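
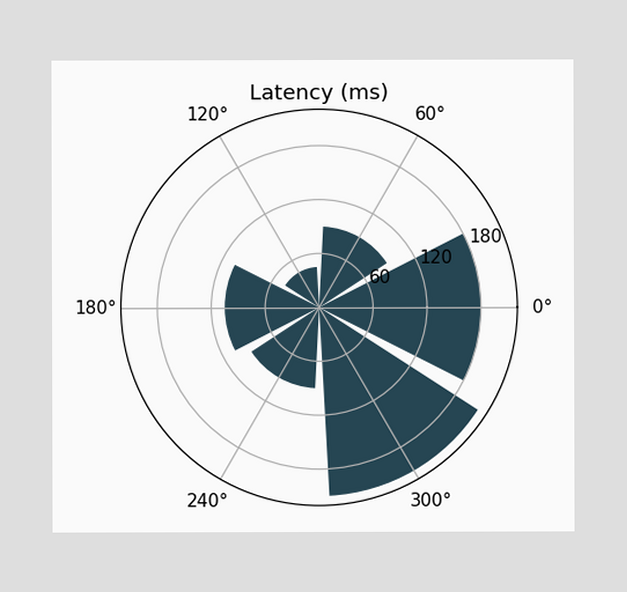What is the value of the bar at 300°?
The bar at 300° reaches 210ms on the radial axis.

210ms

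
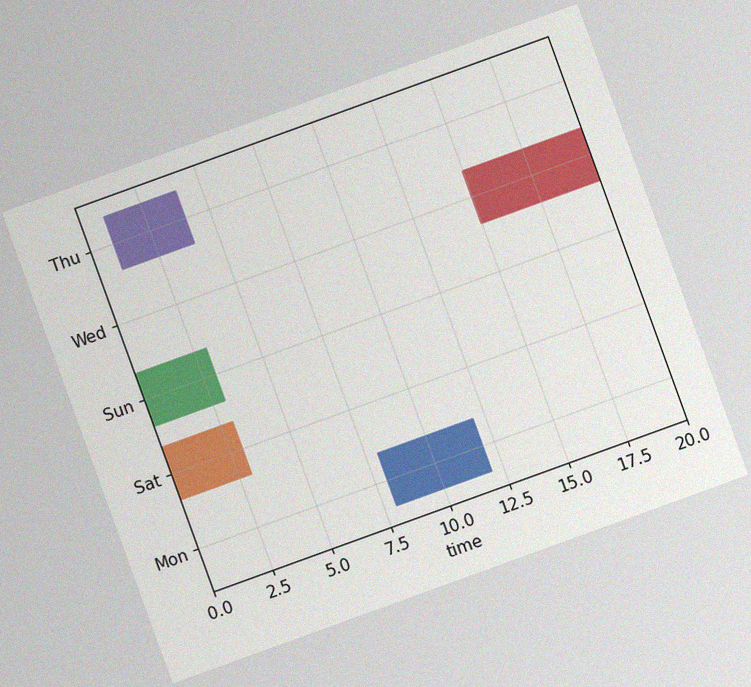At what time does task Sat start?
The chart is tilted about 20° counter-clockwise, with some photo noise. The Sat bar begins at t=0.

0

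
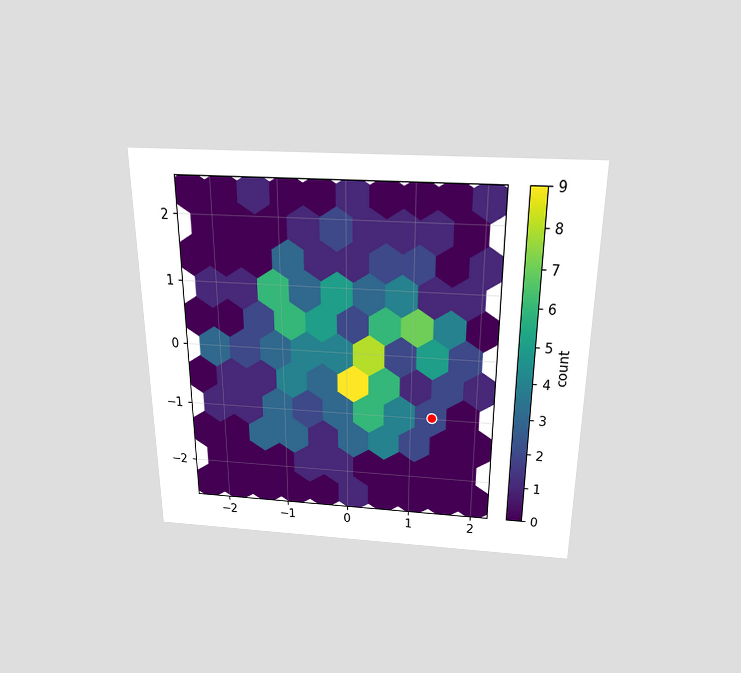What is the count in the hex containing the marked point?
The chart is viewed slightly from above. The marked hex reads 2 on the colorbar.

2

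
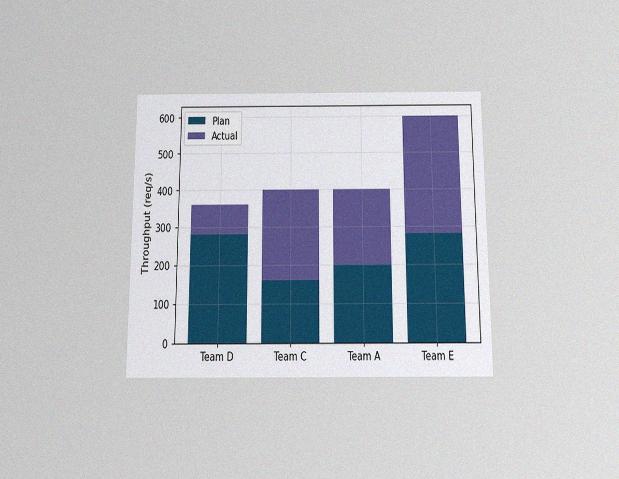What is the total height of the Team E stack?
600req/s

The chart is viewed slightly from below, with some photo noise. The Team E stack's top reaches 600req/s on the y-axis.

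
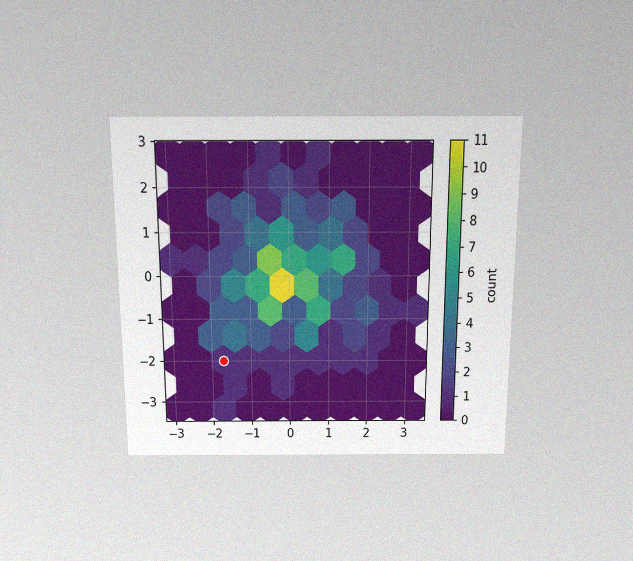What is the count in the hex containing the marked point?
1

The chart is viewed slightly from above, with some photo noise. The marked hex reads 1 on the colorbar.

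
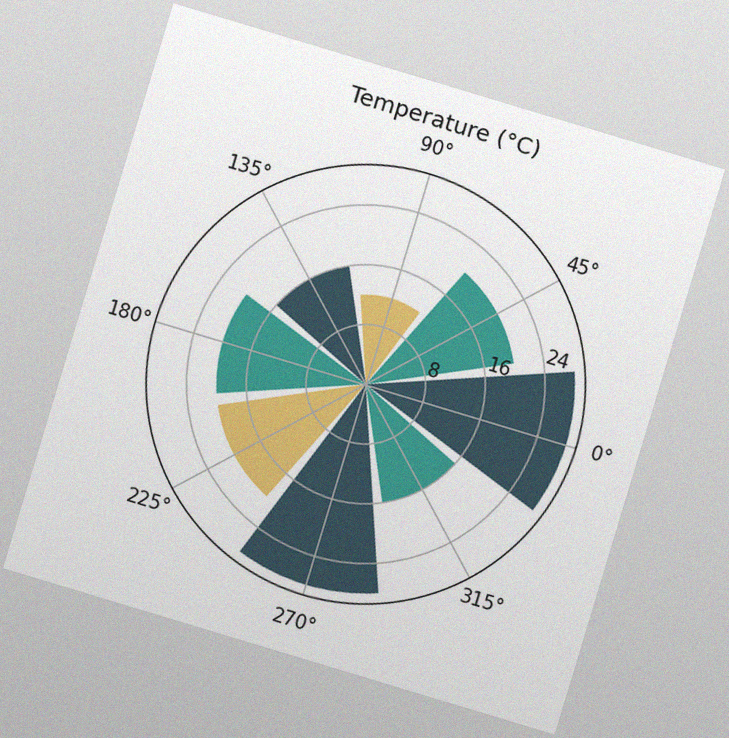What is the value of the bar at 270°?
The chart is tilted about 17° clockwise, with some photo noise. The bar at 270° reaches 28°C on the radial axis.

28°C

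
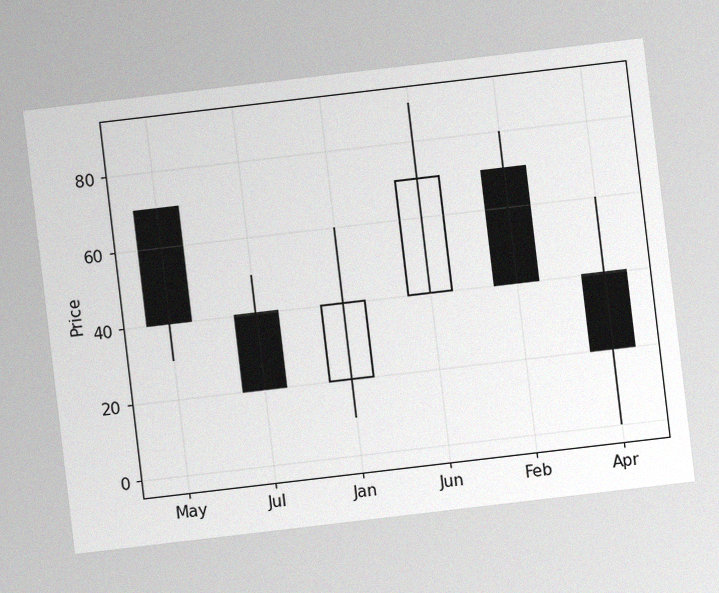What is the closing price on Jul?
The chart is tilted about 7° counter-clockwise, with some photo noise. The Jul candle closes at 20.

20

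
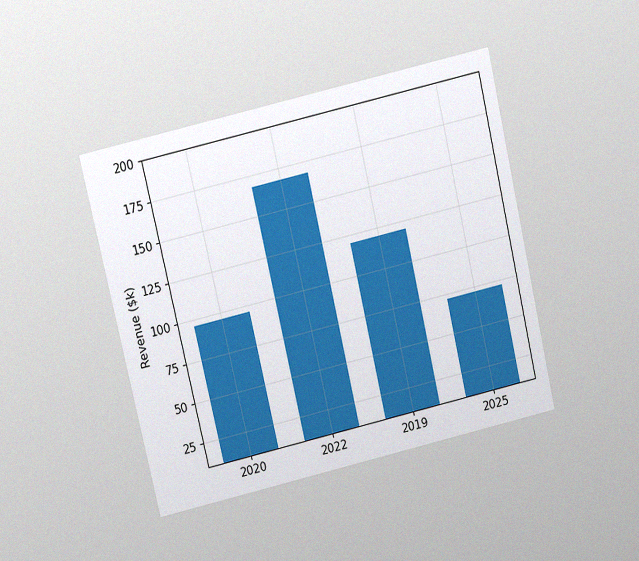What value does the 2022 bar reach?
$168k

The chart is tilted about 13° counter-clockwise and viewed slightly from above, with some photo noise. Reading along the chart's y-axis, the 2022 bar reaches $168k.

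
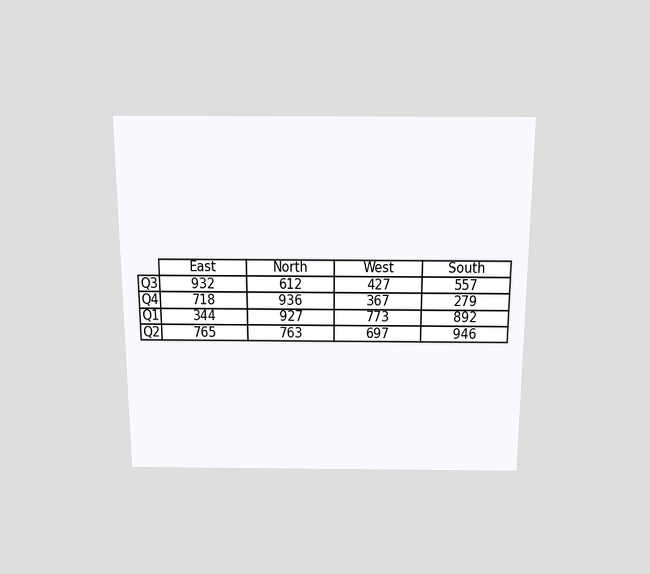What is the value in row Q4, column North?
936

The chart is viewed slightly from above. The (Q4, North) cell reads 936.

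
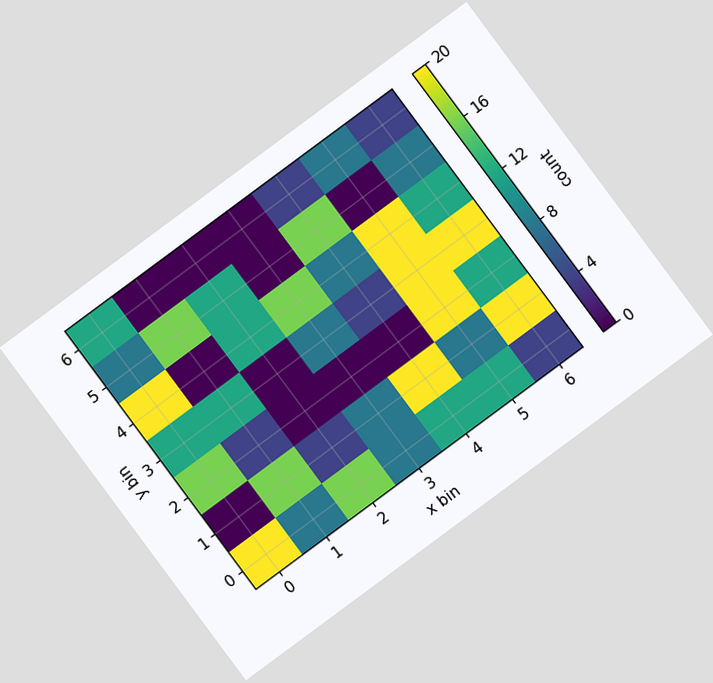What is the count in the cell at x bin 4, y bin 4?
The chart is tilted about 37° counter-clockwise. Matching the cell (4, 4) against the colorbar gives 8.

8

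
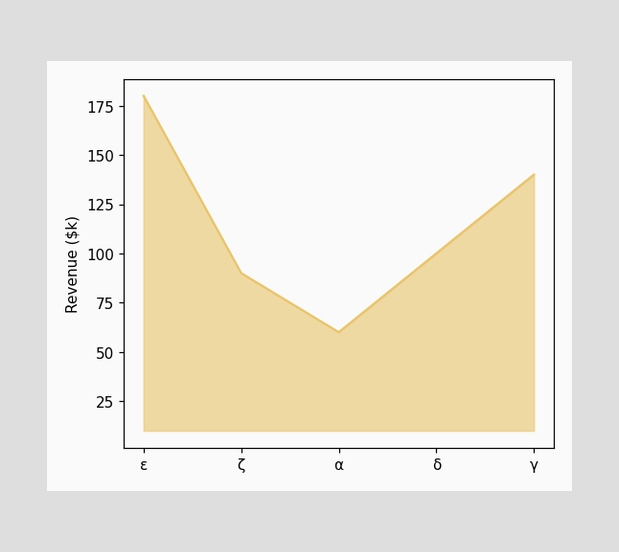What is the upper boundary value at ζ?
$90k

At ζ the upper boundary is at $90k.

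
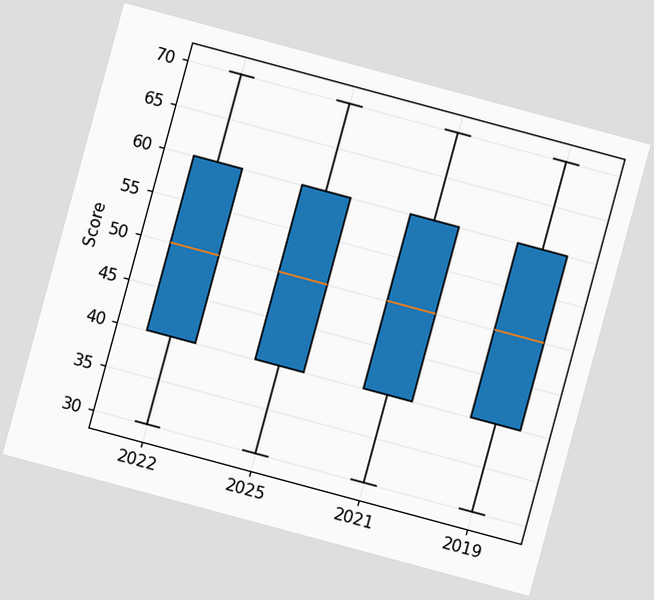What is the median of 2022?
The chart is tilted about 15° clockwise. The median line in the 2022 box sits at 50.

50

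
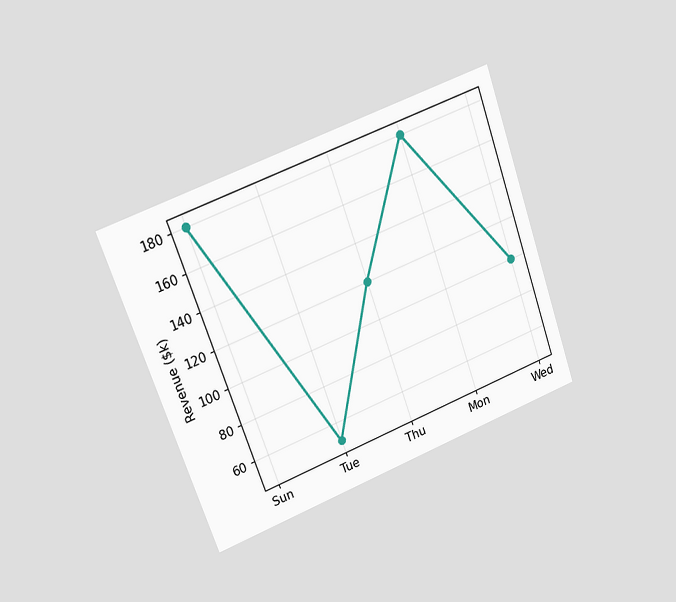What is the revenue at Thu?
$120k

The chart is tilted about 20° counter-clockwise and viewed at a slight angle. At Thu, the line is at $120k.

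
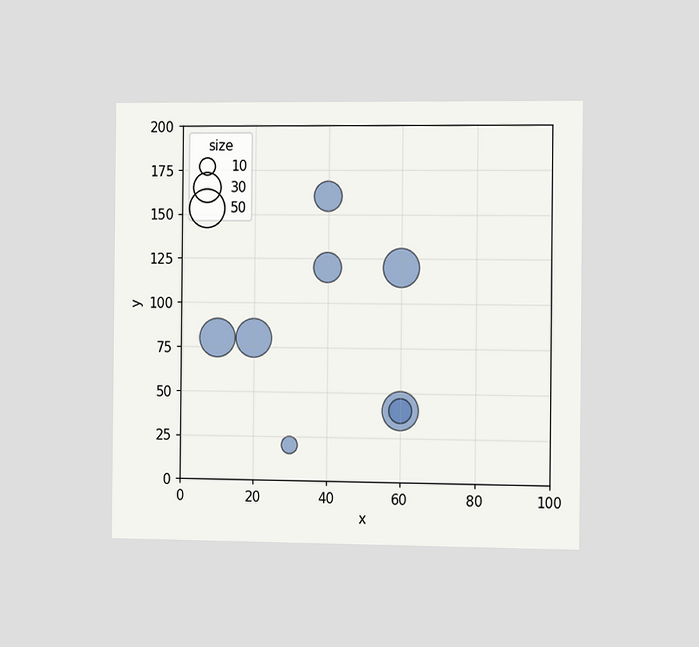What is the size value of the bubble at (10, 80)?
50

The chart is viewed slightly from the right. Matching the bubble at (10, 80) against the size legend gives 50.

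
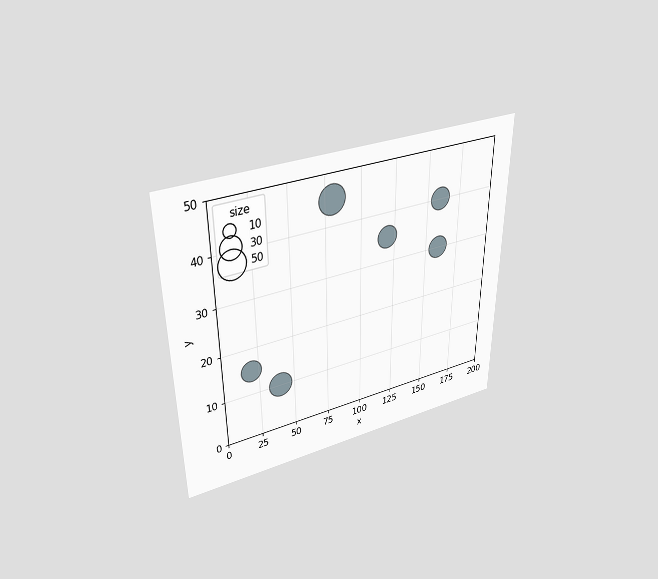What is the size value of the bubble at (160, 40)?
30

The chart is viewed slightly from above. Matching the bubble at (160, 40) against the size legend gives 30.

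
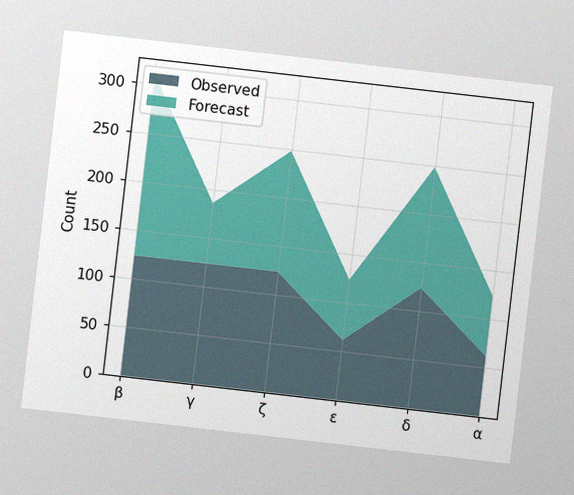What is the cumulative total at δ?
248

The chart is tilted about 7° clockwise, with some photo noise. The stacked total at δ reaches 248.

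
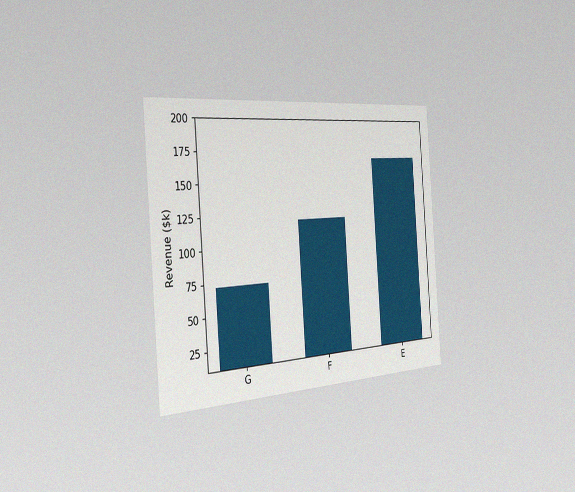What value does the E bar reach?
The chart is tilted about 4° counter-clockwise and viewed slightly from the left, with some photo noise. Reading along the chart's y-axis, the E bar reaches $168k.

$168k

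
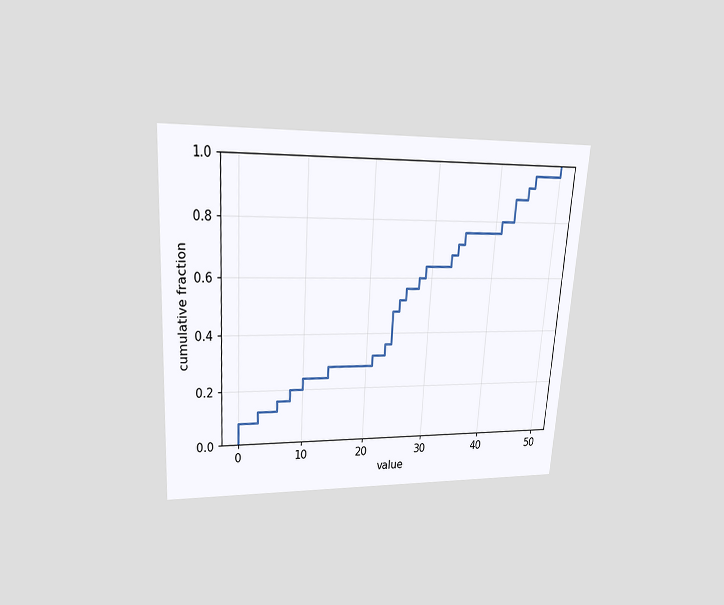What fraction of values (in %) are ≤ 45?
92%

The chart is tilted about 4° clockwise and viewed slightly from above. At x=45 the ECDF step is at 92%.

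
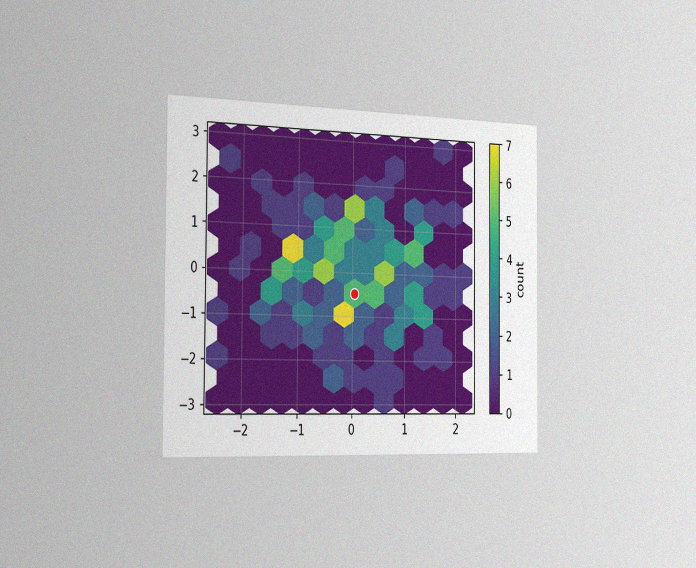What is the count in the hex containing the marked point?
5

The chart is viewed slightly from the left, with some photo noise. The marked hex reads 5 on the colorbar.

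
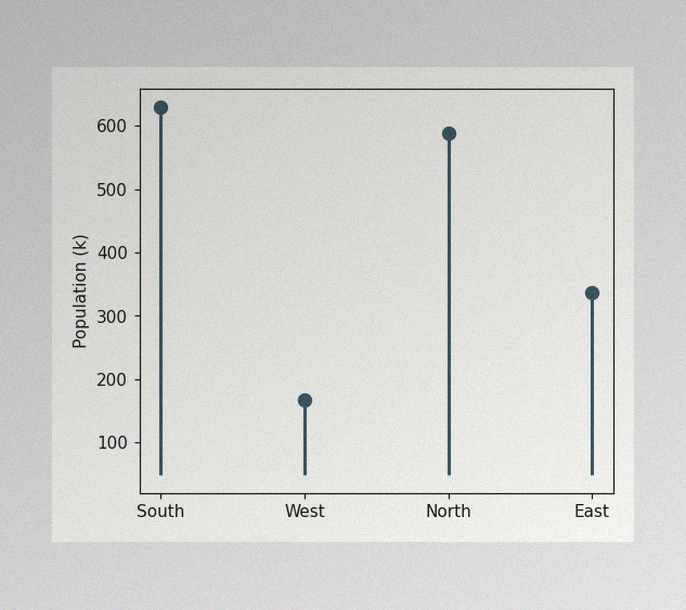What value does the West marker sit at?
The image has some photo noise and uneven lighting. The West marker sits at 168k.

168k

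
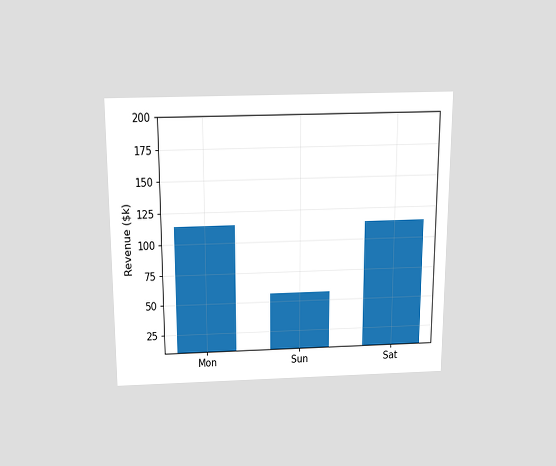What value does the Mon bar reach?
$114k

The chart is viewed slightly from above. Reading along the chart's y-axis, the Mon bar reaches $114k.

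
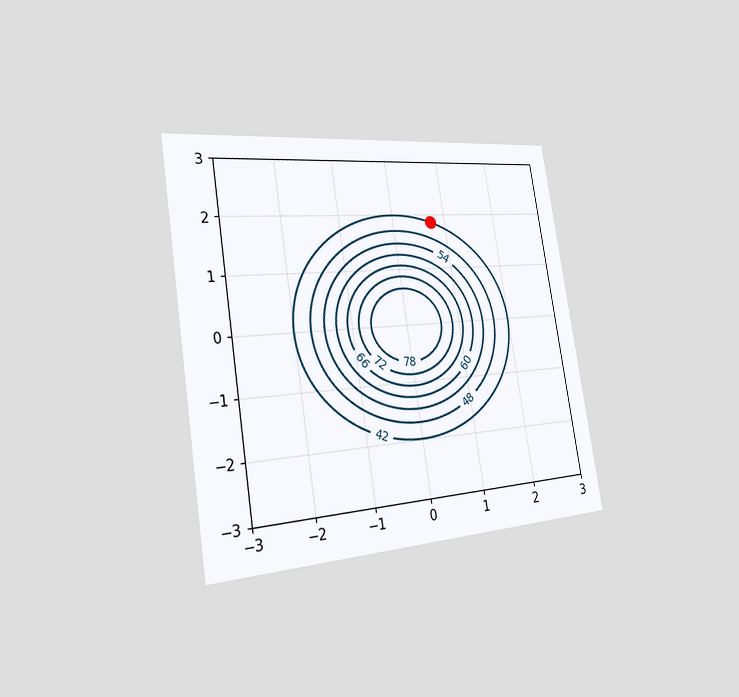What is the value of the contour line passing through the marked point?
42

The chart is tilted about 9° counter-clockwise and viewed slightly from the left. The marked point sits on the contour labelled 42.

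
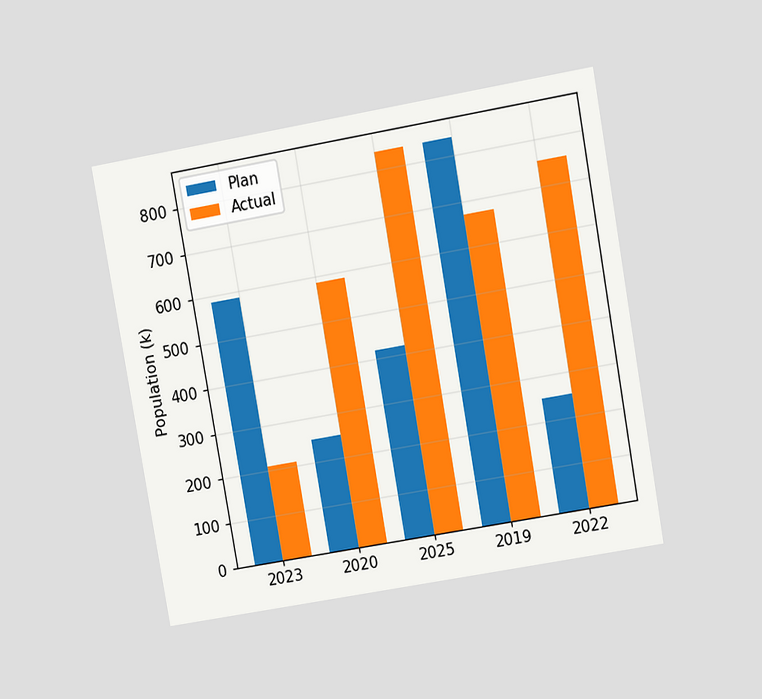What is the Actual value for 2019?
672k

The chart is tilted about 10° counter-clockwise and viewed at a slight angle. The Actual bar at 2019 reaches 672k on the y-axis.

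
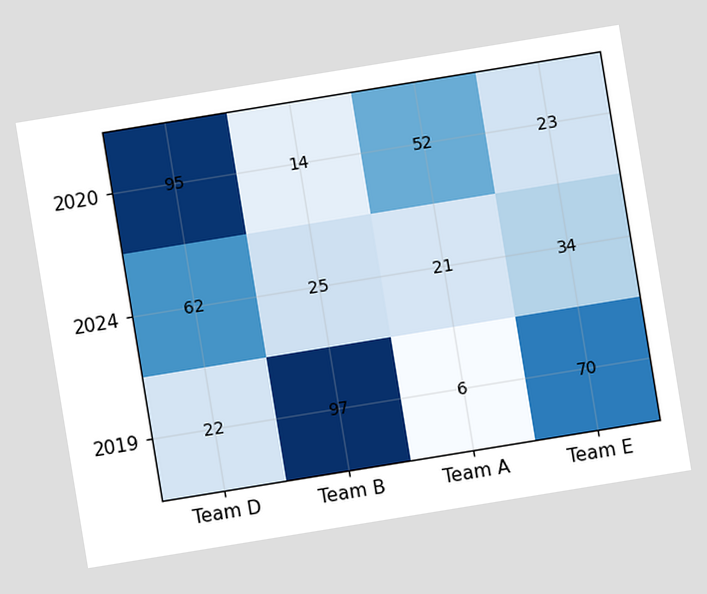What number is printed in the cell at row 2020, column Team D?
95

The chart is tilted about 9° counter-clockwise. The (2020, Team D) cell reads 95.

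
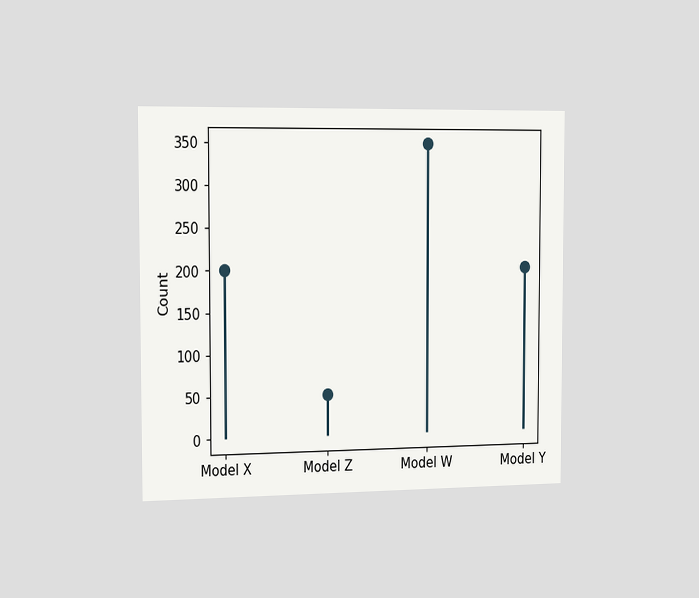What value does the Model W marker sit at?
The chart is viewed slightly from the left. The Model W marker sits at 350.

350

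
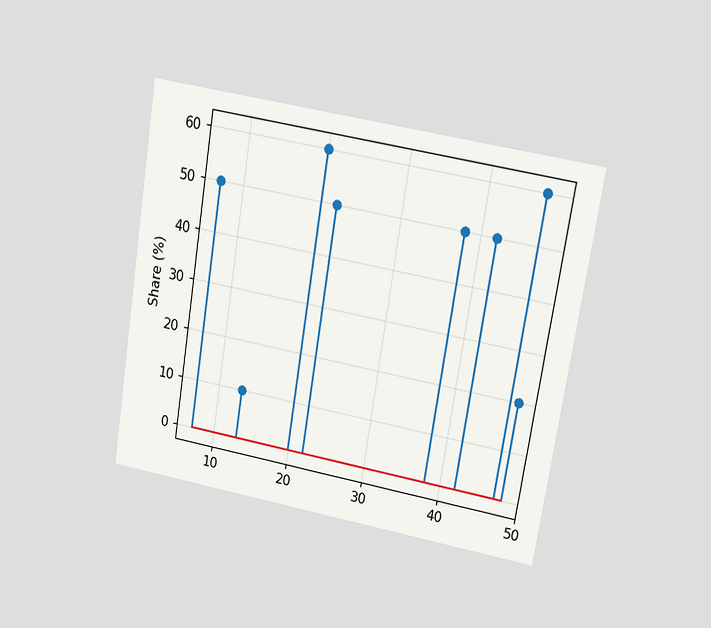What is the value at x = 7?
The chart is tilted about 9° clockwise and viewed at a slight angle. The stem at x=7 reaches 50%.

50%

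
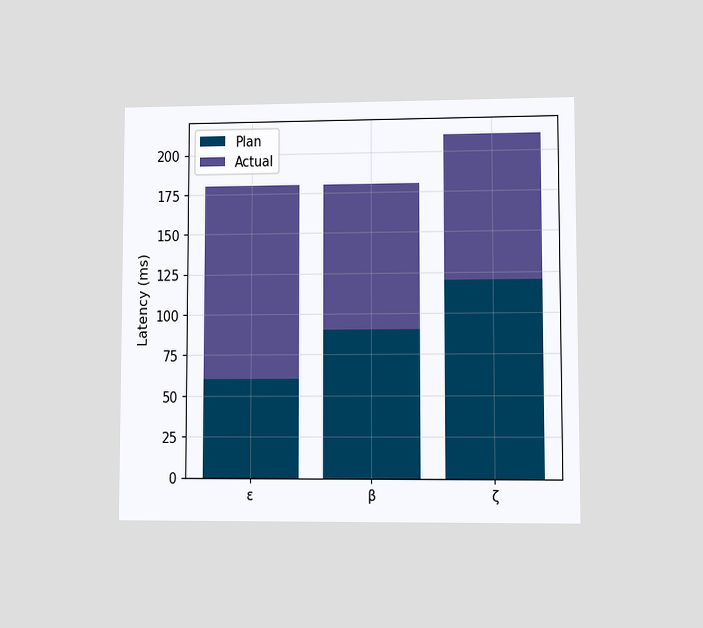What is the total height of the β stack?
The chart is viewed at a slight angle. The β stack's top reaches 180ms on the y-axis.

180ms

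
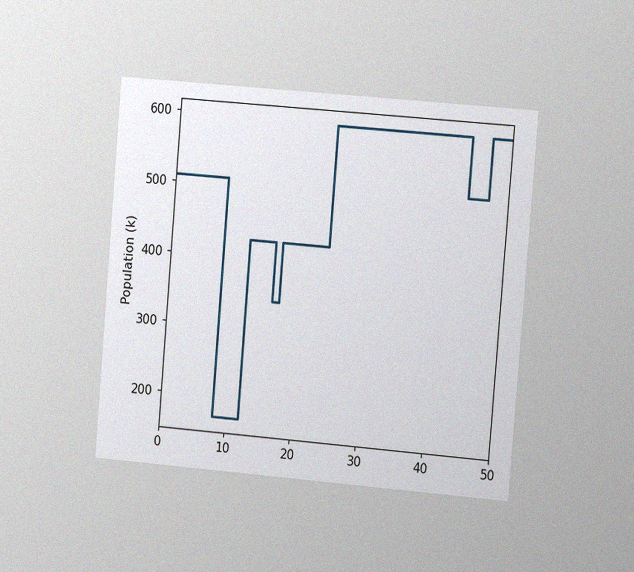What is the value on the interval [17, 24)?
425k

The chart is tilted about 5° clockwise and viewed slightly from the right, with some photo noise. On [17, 24) the step sits at 425k.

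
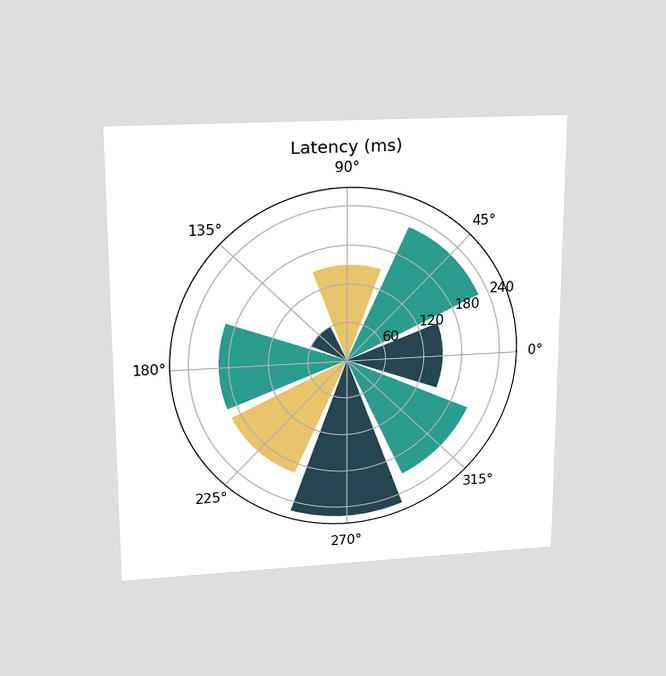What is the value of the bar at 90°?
150ms

The chart is viewed slightly from above. The bar at 90° reaches 150ms on the radial axis.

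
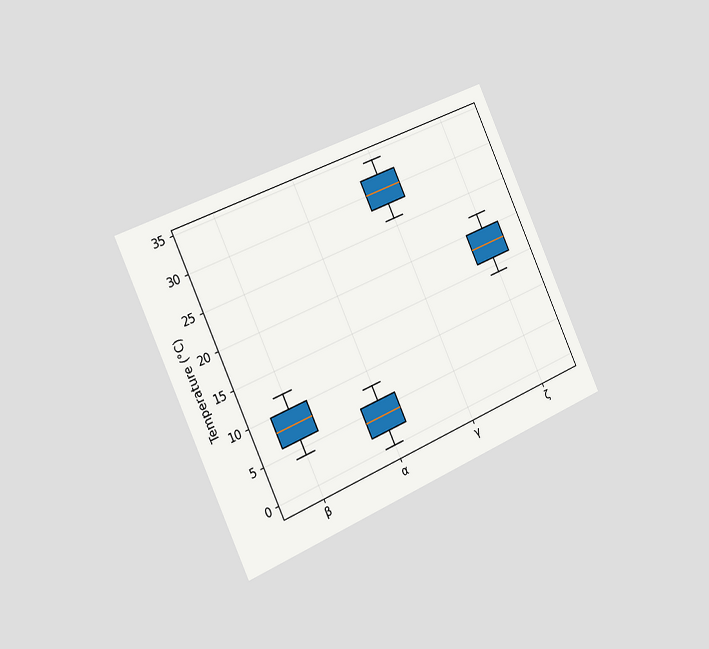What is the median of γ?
The chart is tilted about 25° counter-clockwise and viewed slightly from the left. The median line in the γ box sits at 30°C.

30°C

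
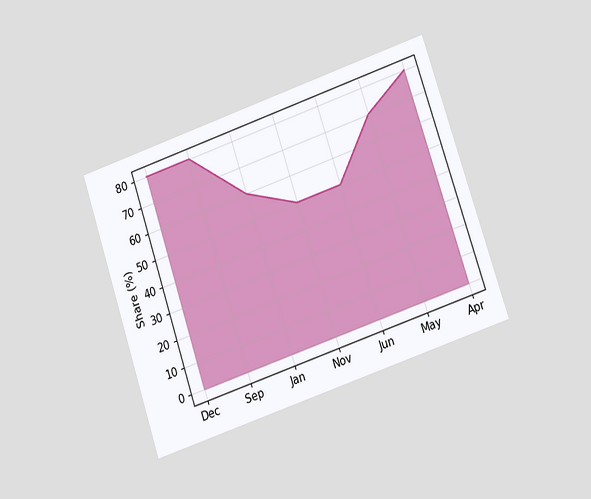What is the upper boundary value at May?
70%

The chart is tilted about 19° counter-clockwise and viewed at a slight angle. At May the upper boundary is at 70%.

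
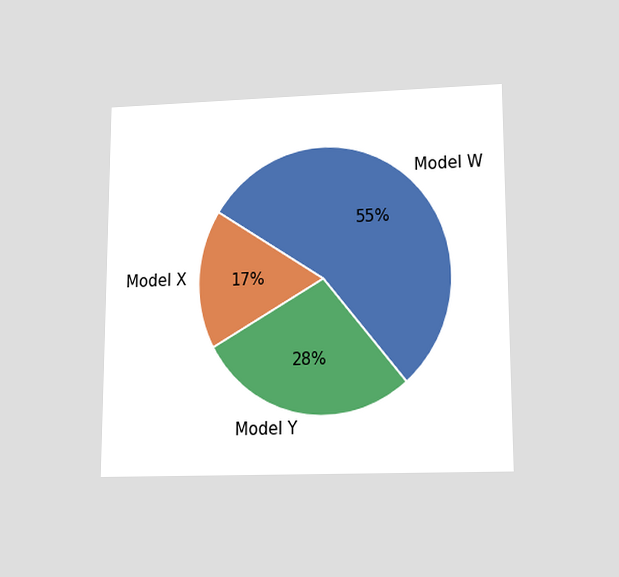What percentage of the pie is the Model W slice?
55%

The chart is viewed slightly from below. The Model W slice takes up 55% of the pie.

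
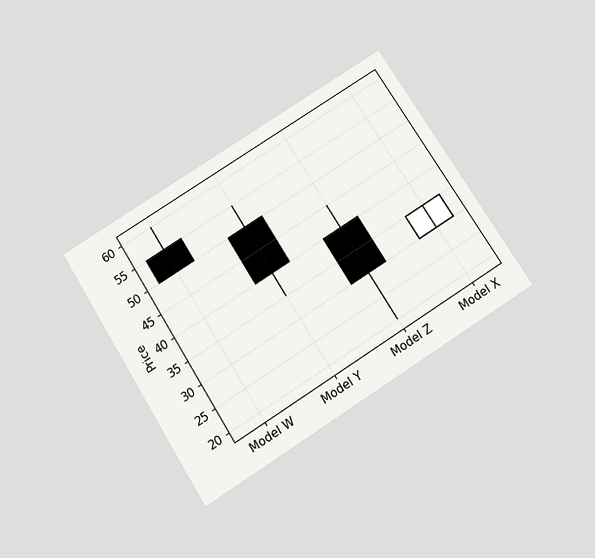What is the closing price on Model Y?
The chart is tilted about 32° counter-clockwise and viewed slightly from below. The Model Y candle closes at 40.

40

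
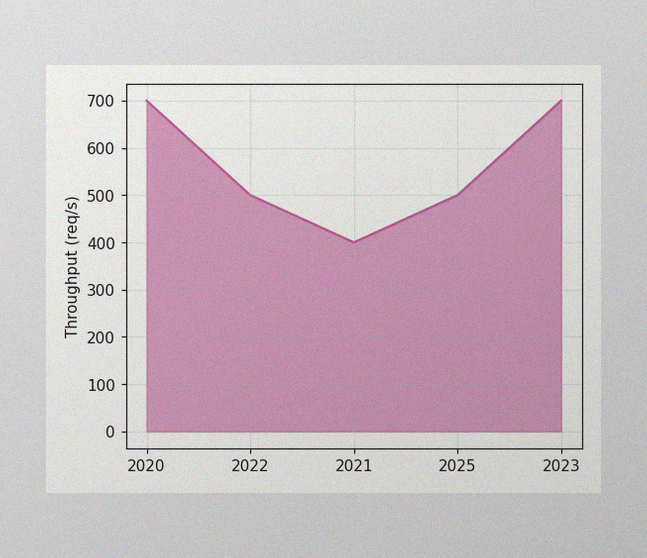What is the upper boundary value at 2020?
The image has some photo noise and uneven lighting. At 2020 the upper boundary is at 700req/s.

700req/s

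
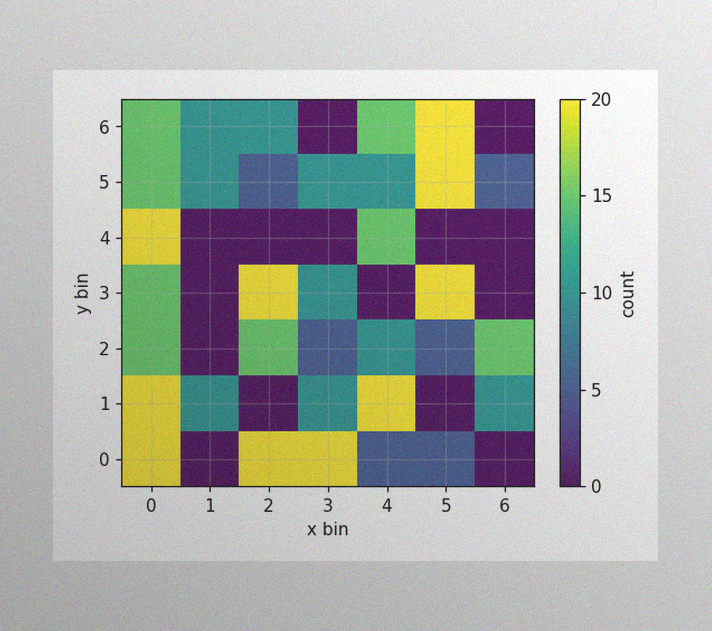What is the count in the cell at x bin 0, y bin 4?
20

The image has some photo noise and uneven lighting. Matching the cell (0, 4) against the colorbar gives 20.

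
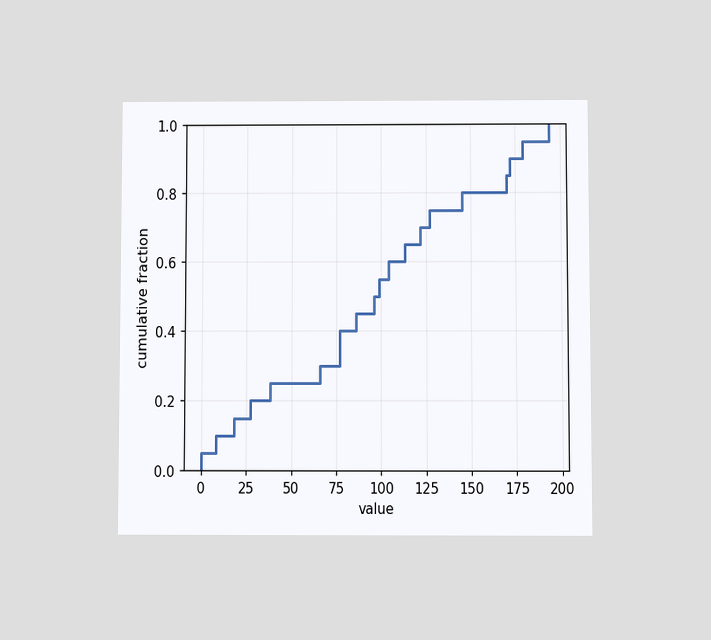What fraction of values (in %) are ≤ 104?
The chart is viewed at a slight angle. At x=104 the ECDF step is at 60%.

60%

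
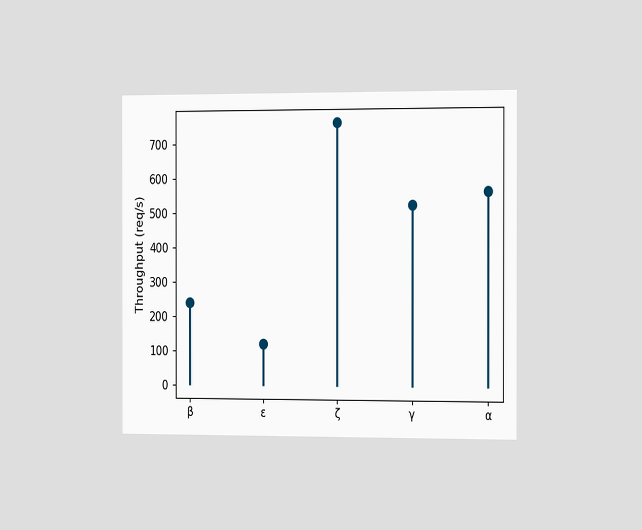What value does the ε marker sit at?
The chart is viewed slightly from the right. The ε marker sits at 120req/s.

120req/s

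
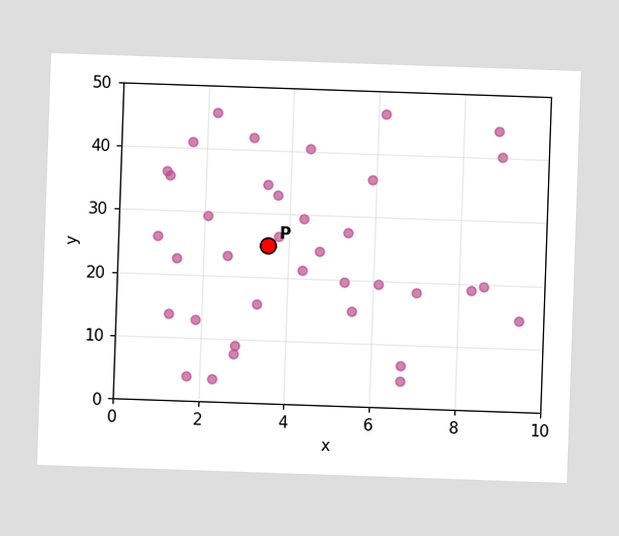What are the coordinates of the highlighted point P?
(3.5, 25)

Following the gridlines from P to each axis, P sits at (3.5, 25).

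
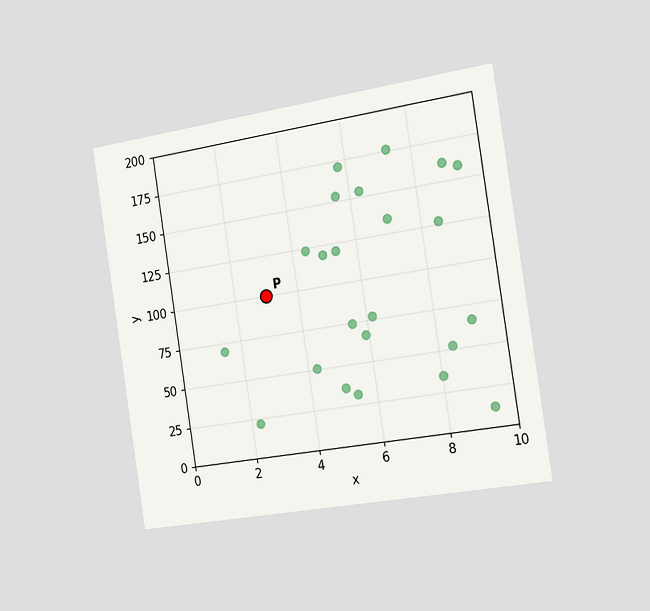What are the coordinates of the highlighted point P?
(3, 100)

The chart is tilted about 9° counter-clockwise and viewed slightly from the right. Following the gridlines from P to each axis, P sits at (3, 100).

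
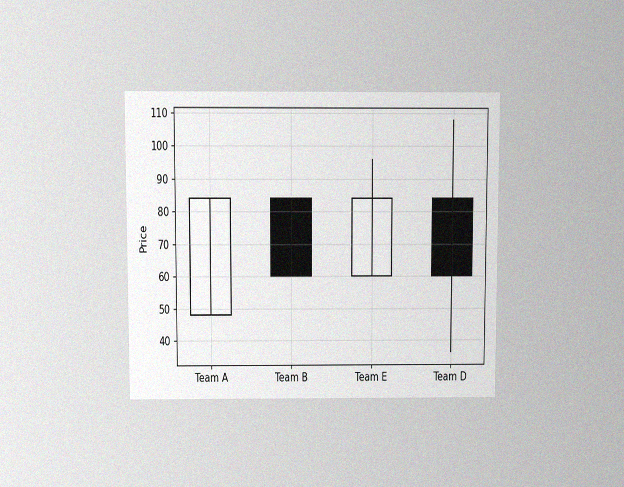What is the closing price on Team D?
The chart is viewed at a slight angle, with some photo noise. The Team D candle closes at 60.

60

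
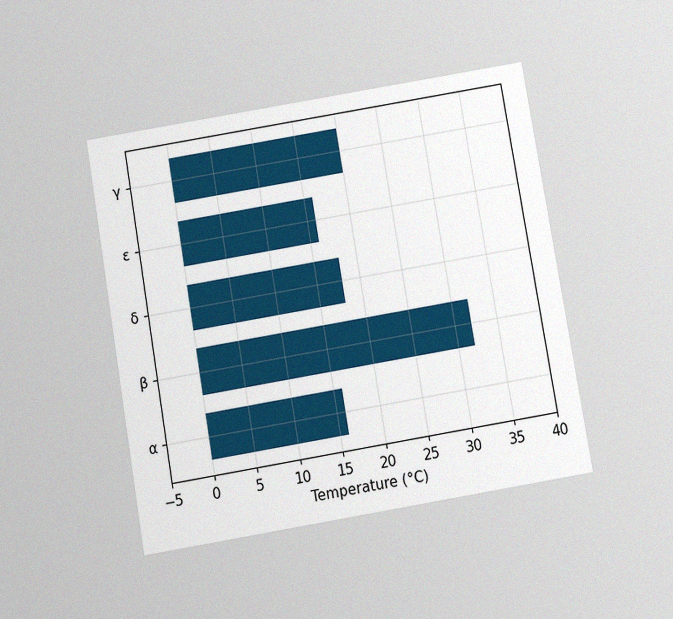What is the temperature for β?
The chart is tilted about 10° counter-clockwise and viewed slightly from below, with some photo noise. Reading along the chart's x-axis, the β bar reaches 32°C.

32°C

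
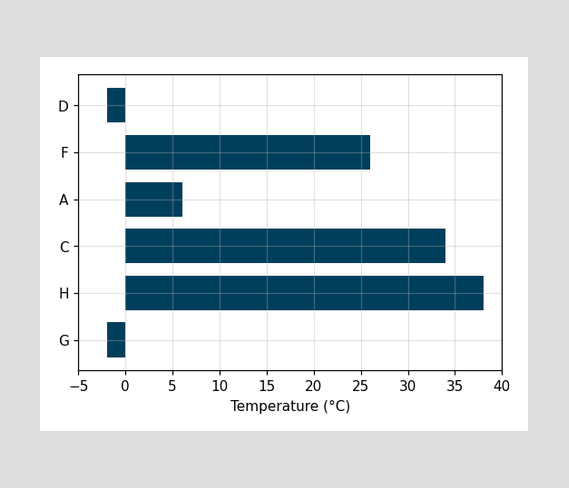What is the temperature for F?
26°C

Reading along the chart's x-axis, the F bar reaches 26°C.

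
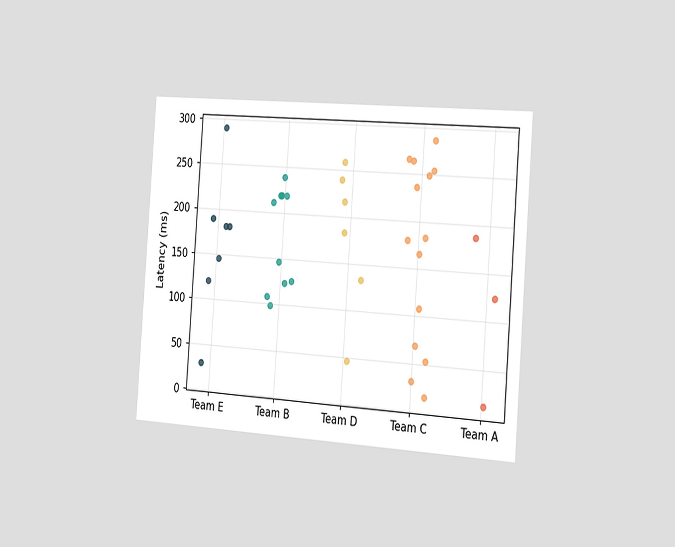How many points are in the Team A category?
The chart is tilted about 4° clockwise and viewed slightly from the right. Counting the markers in the Team A column gives 3.

3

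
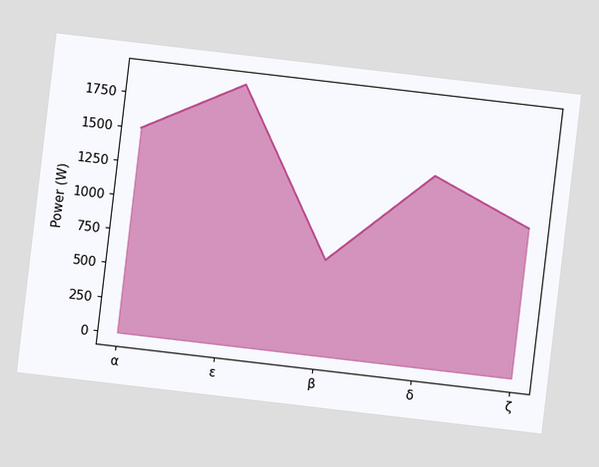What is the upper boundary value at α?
The chart is tilted about 7° clockwise. At α the upper boundary is at 1500W.

1500W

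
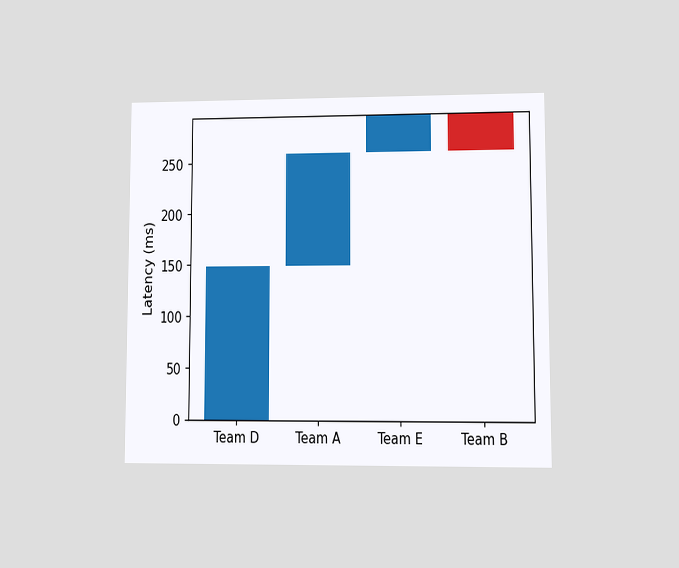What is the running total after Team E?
296ms

The chart is viewed at a slight angle. After Team E the running total reaches 296ms.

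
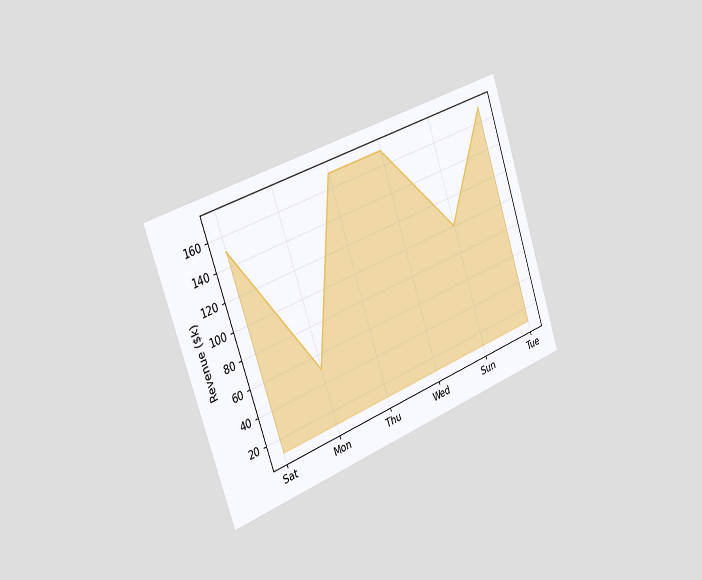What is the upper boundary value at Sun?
The chart is tilted about 19° counter-clockwise and viewed slightly from the left. At Sun the upper boundary is at $100k.

$100k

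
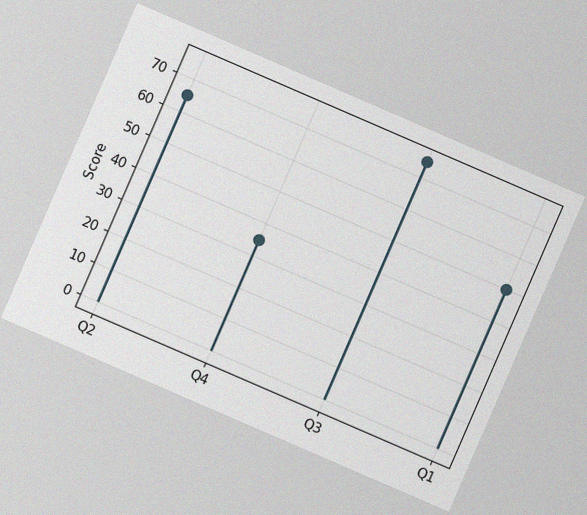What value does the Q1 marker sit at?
50

The chart is tilted about 23° clockwise, with some photo noise. The Q1 marker sits at 50.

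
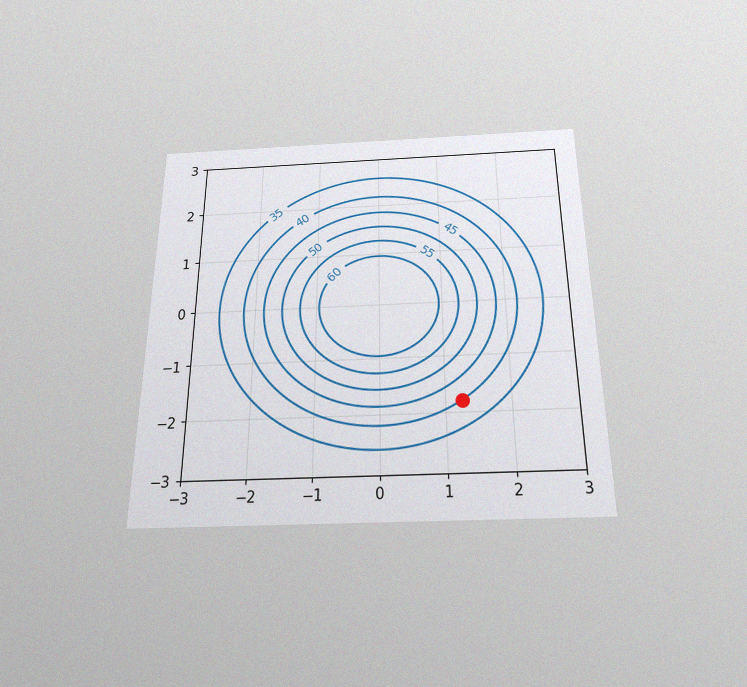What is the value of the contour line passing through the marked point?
The chart is viewed slightly from below, with some photo noise. The marked point sits on the contour labelled 40.

40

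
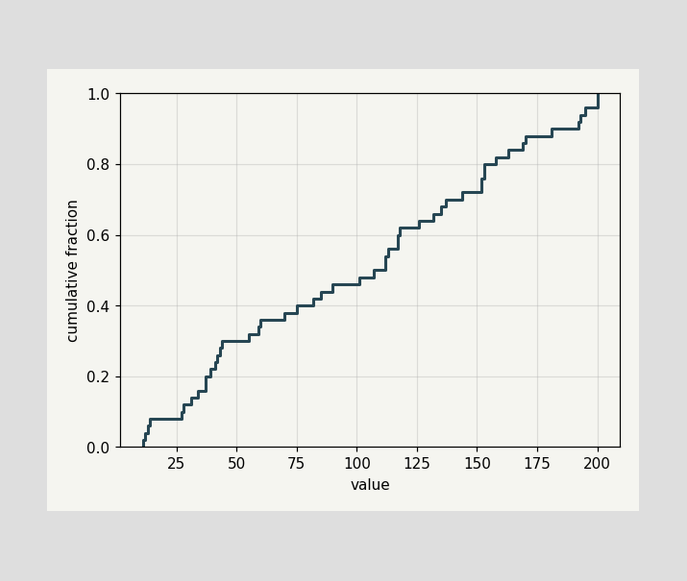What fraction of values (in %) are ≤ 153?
At x=153 the ECDF step is at 80%.

80%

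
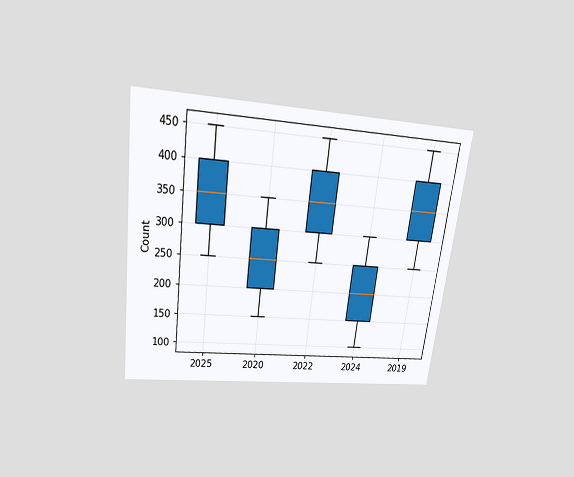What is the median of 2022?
The chart is tilted about 7° clockwise and viewed slightly from above. The median line in the 2022 box sits at 350.

350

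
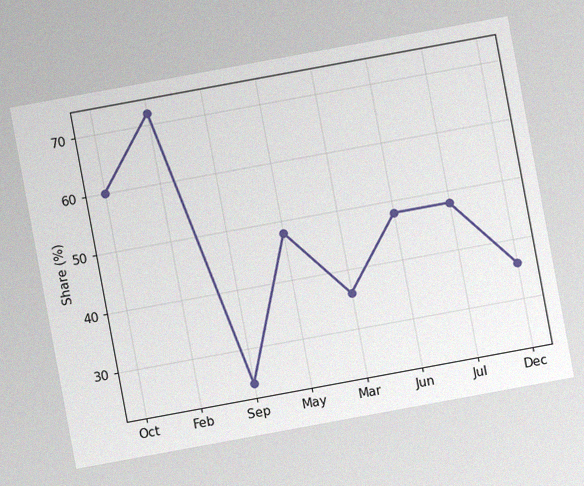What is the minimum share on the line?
24%

The chart is tilted about 10° counter-clockwise, with some photo noise. The lowest point is at Sep, and reading across to the y-axis gives 24%.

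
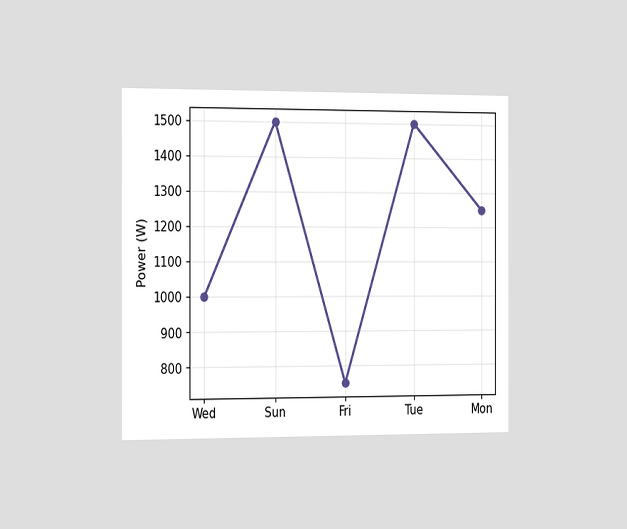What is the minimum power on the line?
750W

The chart is viewed slightly from the left. The lowest point is at Fri, and reading across to the y-axis gives 750W.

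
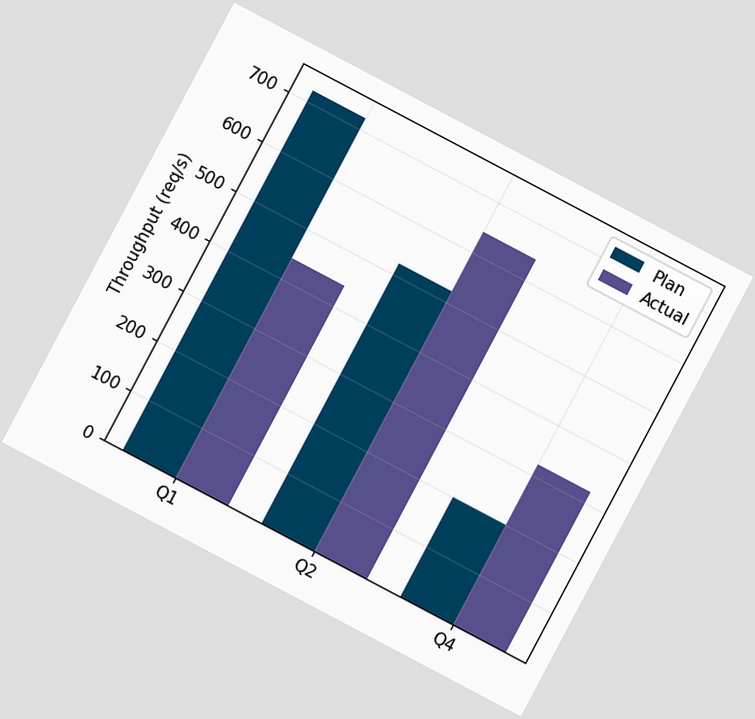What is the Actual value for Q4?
The chart is tilted about 28° clockwise. The Actual bar at Q4 reaches 320req/s on the y-axis.

320req/s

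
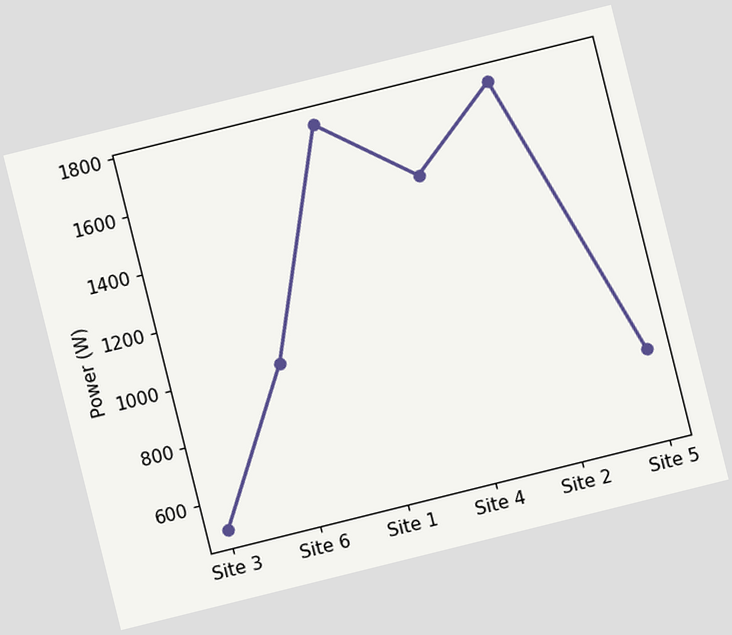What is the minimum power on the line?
The chart is tilted about 14° counter-clockwise. The lowest point is at Site 3, and reading across to the y-axis gives 500W.

500W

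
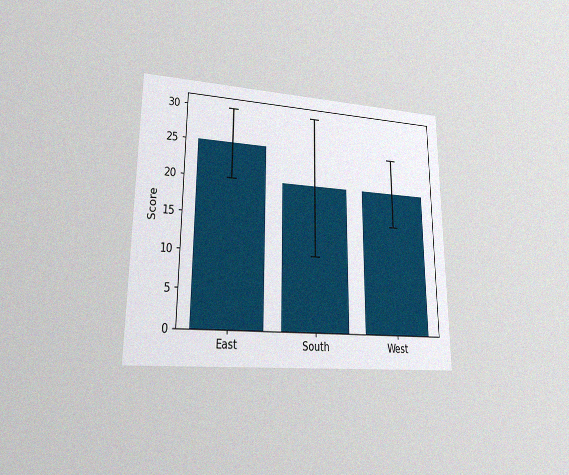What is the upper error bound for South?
The chart is viewed at a slight angle, with some photo noise. The South bar's upper whisker reaches 30.

30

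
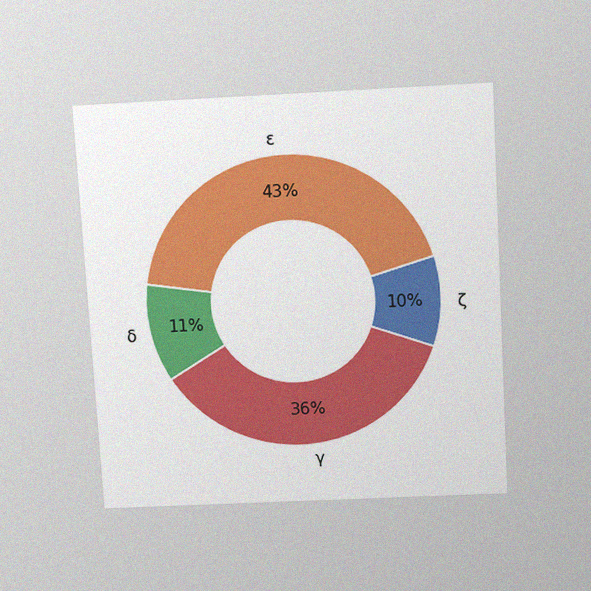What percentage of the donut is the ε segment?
43%

The chart is tilted about 3° counter-clockwise and viewed slightly from above, with some photo noise. The ε segment takes up 43% of the ring.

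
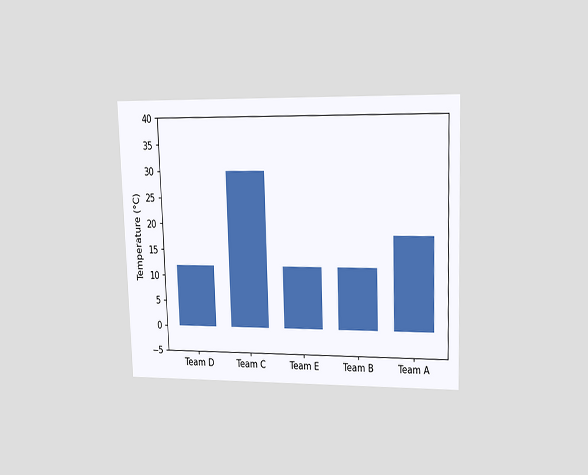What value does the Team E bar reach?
The chart is viewed at a slight angle. Reading along the chart's y-axis, the Team E bar reaches 12°C.

12°C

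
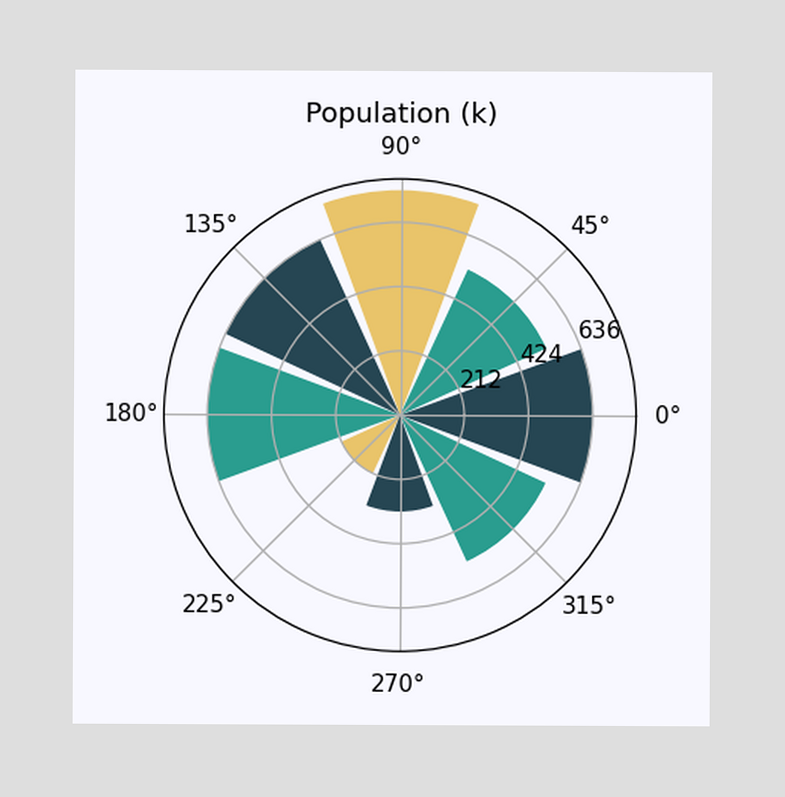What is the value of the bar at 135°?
636k

The bar at 135° reaches 636k on the radial axis.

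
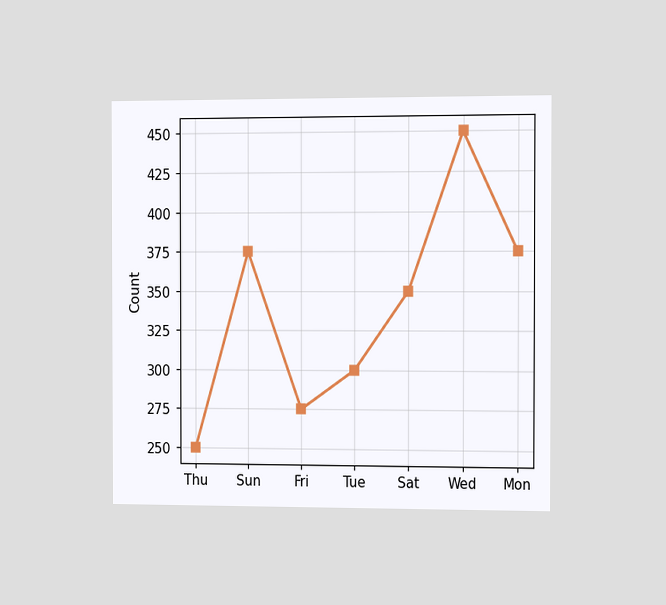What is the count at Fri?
The chart is viewed slightly from the right. At Fri, the line is at 275.

275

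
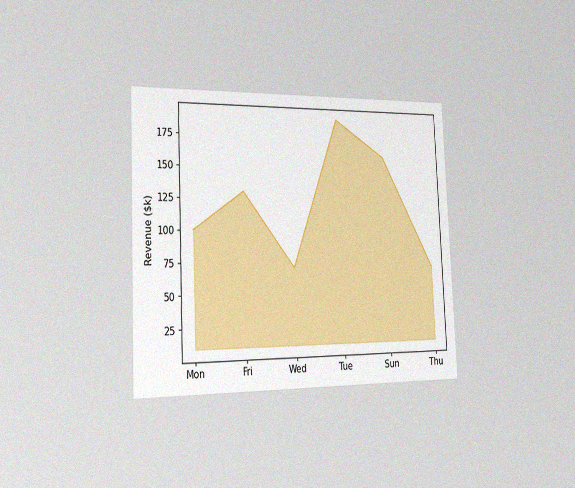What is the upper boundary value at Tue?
The chart is tilted about 2° counter-clockwise and viewed slightly from the left, with some photo noise. At Tue the upper boundary is at $190k.

$190k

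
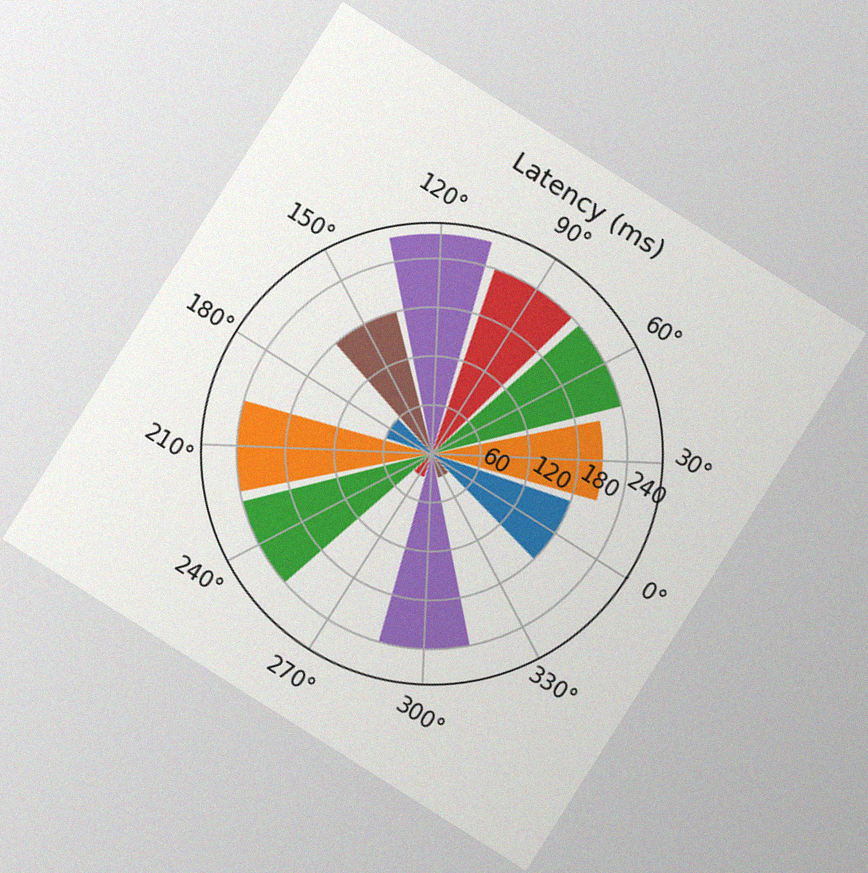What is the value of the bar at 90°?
The chart is tilted about 32° clockwise, with some photo noise. The bar at 90° reaches 240ms on the radial axis.

240ms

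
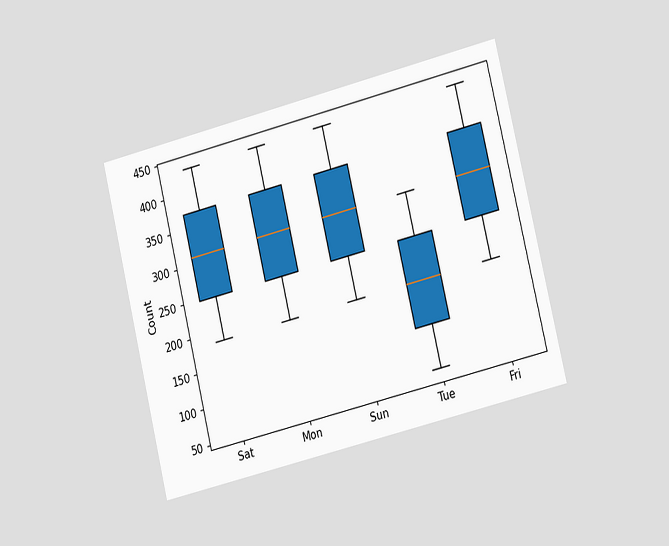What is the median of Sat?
The chart is tilted about 14° counter-clockwise and viewed slightly from the right. The median line in the Sat box sits at 310.

310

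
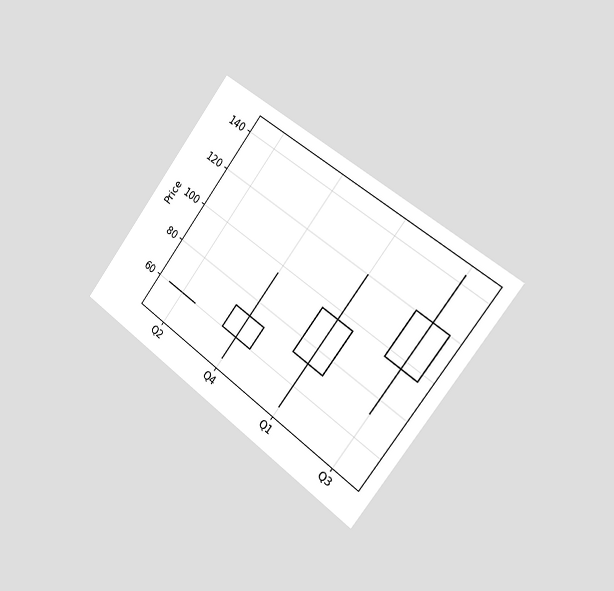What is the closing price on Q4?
72

The chart is tilted about 37° clockwise and viewed slightly from the right. The Q4 candle closes at 72.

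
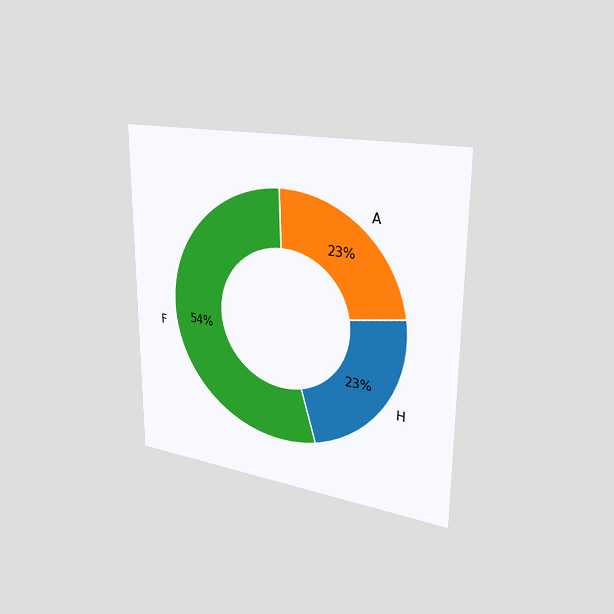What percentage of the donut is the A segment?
The chart is viewed slightly from the right. The A segment takes up 23% of the ring.

23%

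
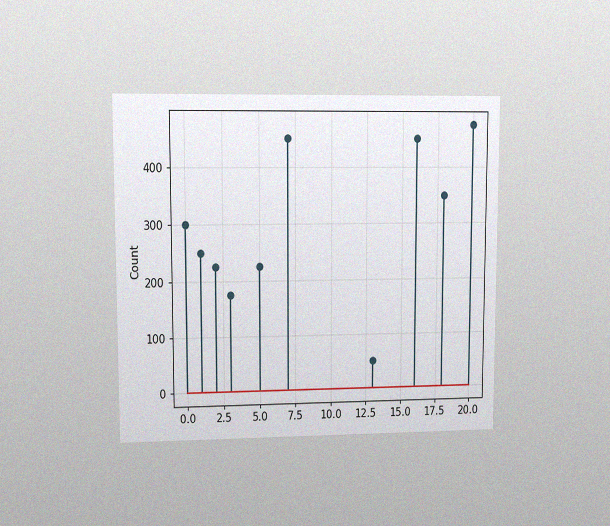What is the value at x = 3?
175

The chart is viewed at a slight angle, with some photo noise. The stem at x=3 reaches 175.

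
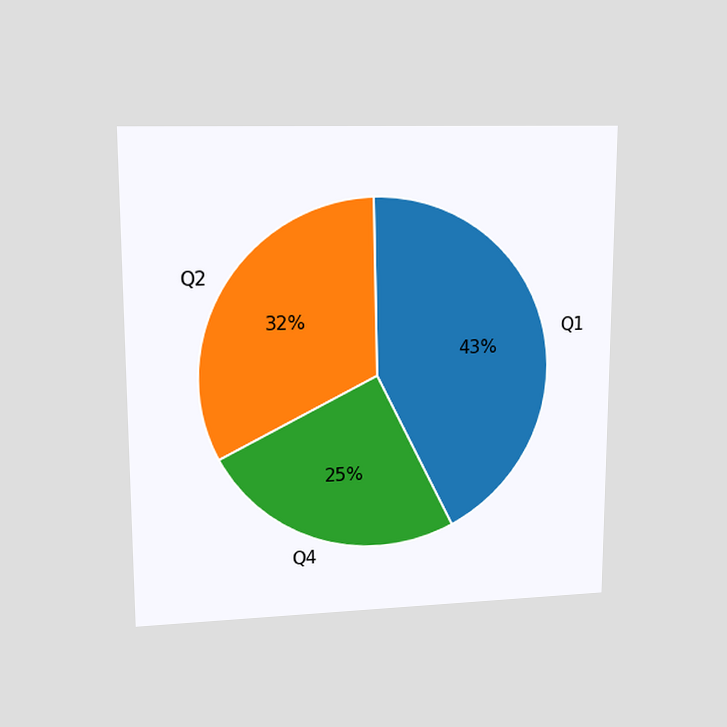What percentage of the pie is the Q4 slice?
The chart is viewed at a slight angle. The Q4 slice takes up 25% of the pie.

25%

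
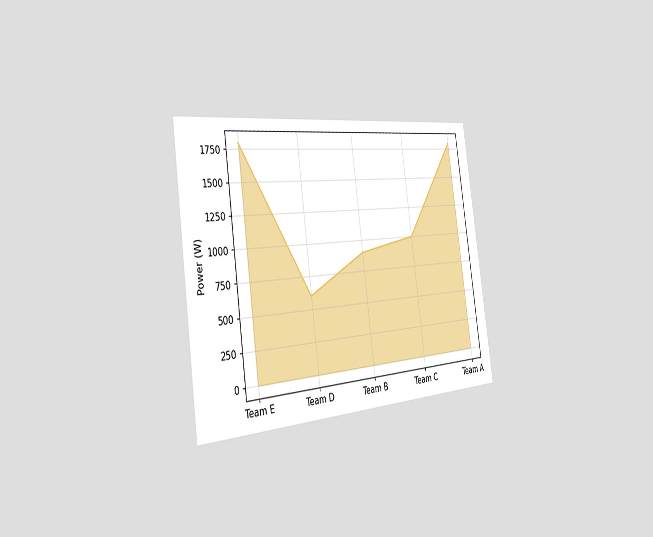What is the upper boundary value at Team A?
1800W

The chart is tilted about 8° counter-clockwise and viewed slightly from the left. At Team A the upper boundary is at 1800W.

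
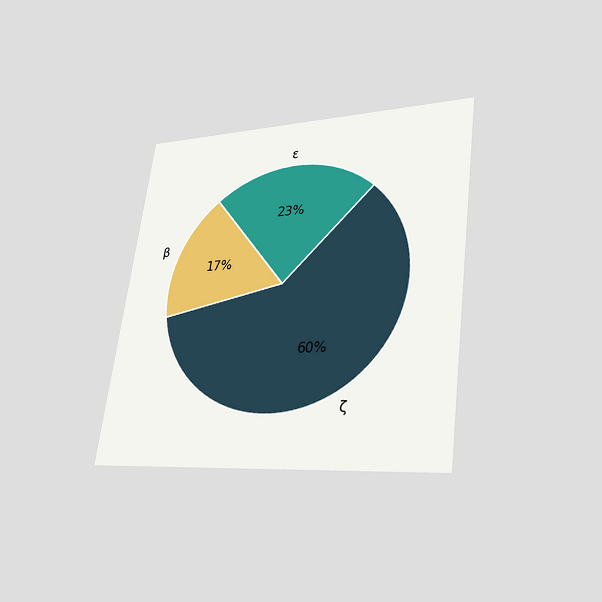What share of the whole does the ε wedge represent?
23%

The chart is tilted about 8° clockwise and viewed at a slight angle. The ε slice takes up 23% of the pie.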